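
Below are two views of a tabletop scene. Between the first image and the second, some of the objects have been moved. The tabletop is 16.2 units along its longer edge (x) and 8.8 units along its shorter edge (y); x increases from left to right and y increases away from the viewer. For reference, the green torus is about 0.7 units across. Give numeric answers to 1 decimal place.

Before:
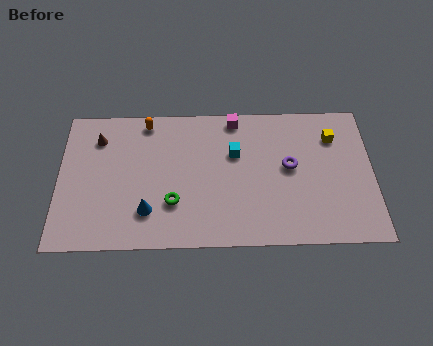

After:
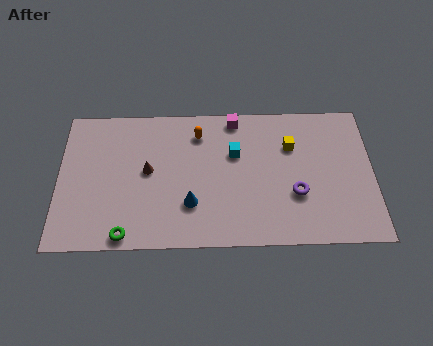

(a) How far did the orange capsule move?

2.8

The orange capsule moved from about (4.5, 7.8) to (7.2, 7.0), a distance of √(2.7² + 0.8²) ≈ 2.8.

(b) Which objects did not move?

the magenta cube and the cyan cube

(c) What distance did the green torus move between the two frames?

3.1

The green torus moved from about (5.9, 2.7) to (3.5, 0.8), a distance of √(2.4² + 1.9²) ≈ 3.1.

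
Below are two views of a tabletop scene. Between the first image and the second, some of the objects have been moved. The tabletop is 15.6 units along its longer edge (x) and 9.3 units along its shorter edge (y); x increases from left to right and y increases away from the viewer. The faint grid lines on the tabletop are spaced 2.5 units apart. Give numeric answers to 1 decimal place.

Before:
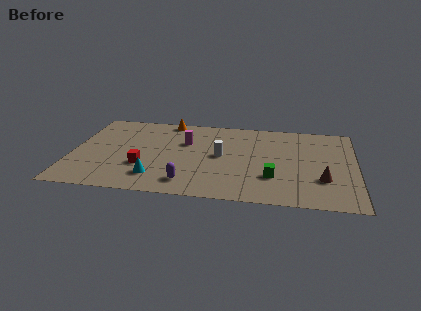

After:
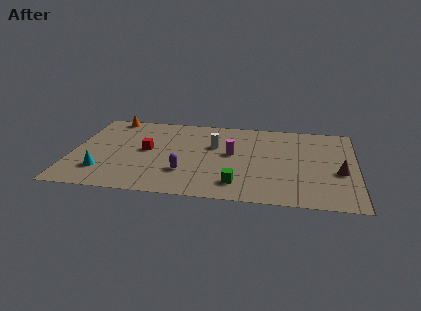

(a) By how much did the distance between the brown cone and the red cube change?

+0.9

Before: roughly 9.8 units apart; after: 10.7. That's 0.9 units further apart.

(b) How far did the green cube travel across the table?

2.1

The green cube moved from about (11.1, 2.8) to (9.2, 1.8), a distance of √(1.9² + 1.0²) ≈ 2.1.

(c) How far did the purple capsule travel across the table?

1.1

The purple capsule was near (6.5, 1.6) before and (6.3, 2.7) after, so it travelled √(0.2² + 1.1²) ≈ 1.1 units.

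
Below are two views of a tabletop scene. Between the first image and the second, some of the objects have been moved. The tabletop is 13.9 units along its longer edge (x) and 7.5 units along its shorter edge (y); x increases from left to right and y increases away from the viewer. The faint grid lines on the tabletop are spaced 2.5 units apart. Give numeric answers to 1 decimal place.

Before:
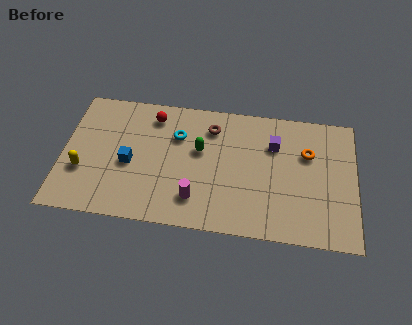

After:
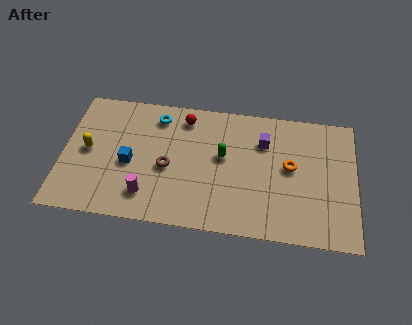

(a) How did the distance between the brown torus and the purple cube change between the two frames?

+1.9

The distance was about 3.1 in the first image and 5.0 in the second, so they moved 1.9 units further apart.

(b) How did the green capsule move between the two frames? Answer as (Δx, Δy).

(1.1, -0.2)

From the two frames, the green capsule sits at roughly (6.5, 4.5) before and (7.6, 4.3) after.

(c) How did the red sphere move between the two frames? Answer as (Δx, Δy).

(1.5, 0.1)

The red sphere started near (4.2, 6.2) and ended near (5.7, 6.3).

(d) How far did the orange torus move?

1.2

The orange torus was near (11.6, 5.0) before and (10.8, 4.1) after, so it travelled √(0.8² + 0.9²) ≈ 1.2 units.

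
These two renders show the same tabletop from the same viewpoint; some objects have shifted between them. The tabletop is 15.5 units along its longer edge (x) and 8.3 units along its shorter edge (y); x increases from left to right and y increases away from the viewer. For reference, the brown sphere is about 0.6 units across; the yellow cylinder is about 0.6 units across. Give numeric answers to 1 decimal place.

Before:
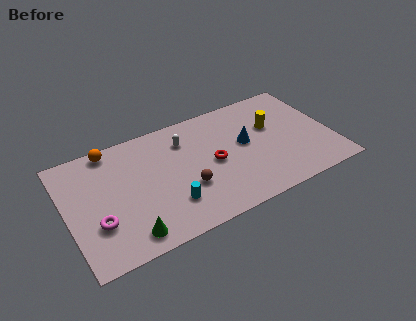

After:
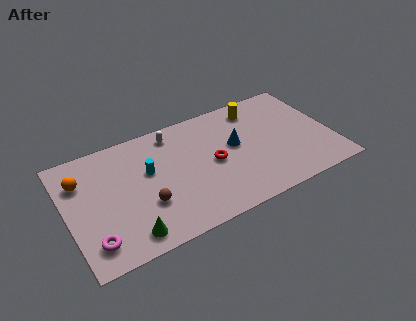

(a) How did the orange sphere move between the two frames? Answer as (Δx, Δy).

(-1.9, -1.5)

From the two frames, the orange sphere sits at roughly (2.9, 7.5) before and (1.0, 6.0) after.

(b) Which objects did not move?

the red torus and the green cone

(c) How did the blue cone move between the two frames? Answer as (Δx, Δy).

(-0.6, 0.1)

The blue cone was at about (10.5, 4.6) and moved to about (9.9, 4.7).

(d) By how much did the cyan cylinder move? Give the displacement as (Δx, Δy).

(-0.9, 2.8)

From the two frames, the cyan cylinder sits at roughly (5.7, 2.2) before and (4.8, 5.0) after.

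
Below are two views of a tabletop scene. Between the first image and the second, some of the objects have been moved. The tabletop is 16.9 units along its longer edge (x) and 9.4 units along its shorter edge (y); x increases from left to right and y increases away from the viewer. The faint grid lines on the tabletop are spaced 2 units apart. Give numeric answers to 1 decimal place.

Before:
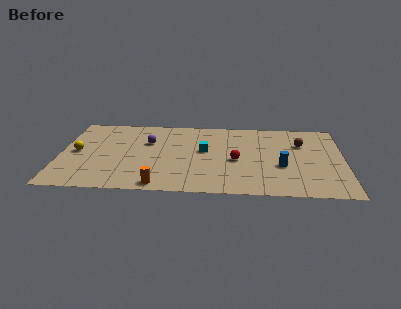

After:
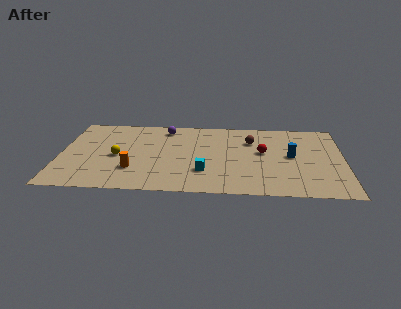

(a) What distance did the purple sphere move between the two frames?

2.1

The purple sphere moved from about (5.2, 6.2) to (6.2, 8.0), a distance of √(1.0² + 1.8²) ≈ 2.1.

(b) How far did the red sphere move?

1.9

The red sphere was near (10.5, 4.2) before and (12.1, 5.3) after, so it travelled √(1.6² + 1.1²) ≈ 1.9 units.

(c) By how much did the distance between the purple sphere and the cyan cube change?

+2.3

The distance was about 3.5 in the first image and 5.8 in the second, so they moved 2.3 units further apart.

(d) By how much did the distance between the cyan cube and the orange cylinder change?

-0.9

They were about 5.1 units apart before and 4.2 after — 0.9 units closer together.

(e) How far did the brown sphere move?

3.0

The brown sphere moved from about (14.4, 6.5) to (11.4, 6.7), a distance of √(3.0² + 0.2²) ≈ 3.0.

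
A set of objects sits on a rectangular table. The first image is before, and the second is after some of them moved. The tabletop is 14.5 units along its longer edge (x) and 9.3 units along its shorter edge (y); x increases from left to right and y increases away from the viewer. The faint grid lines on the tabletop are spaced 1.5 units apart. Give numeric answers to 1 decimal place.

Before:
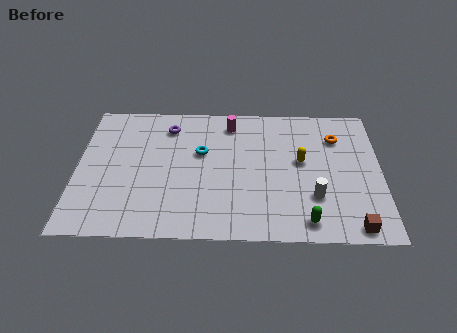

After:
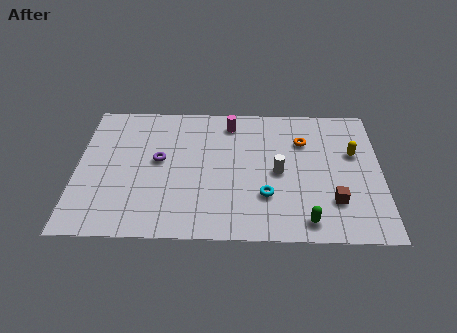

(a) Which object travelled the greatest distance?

the cyan torus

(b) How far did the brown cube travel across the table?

1.8

The brown cube was near (13.1, 0.9) before and (12.2, 2.5) after, so it travelled √(0.9² + 1.6²) ≈ 1.8 units.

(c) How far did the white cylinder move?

2.3

The white cylinder moved from about (11.3, 2.8) to (9.6, 4.4), a distance of √(1.7² + 1.6²) ≈ 2.3.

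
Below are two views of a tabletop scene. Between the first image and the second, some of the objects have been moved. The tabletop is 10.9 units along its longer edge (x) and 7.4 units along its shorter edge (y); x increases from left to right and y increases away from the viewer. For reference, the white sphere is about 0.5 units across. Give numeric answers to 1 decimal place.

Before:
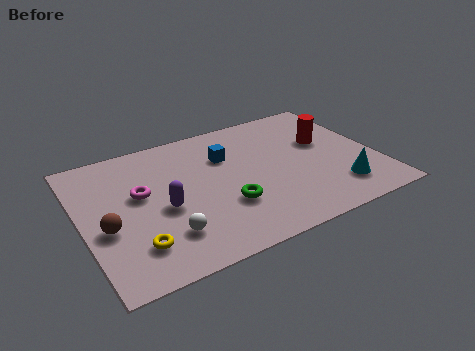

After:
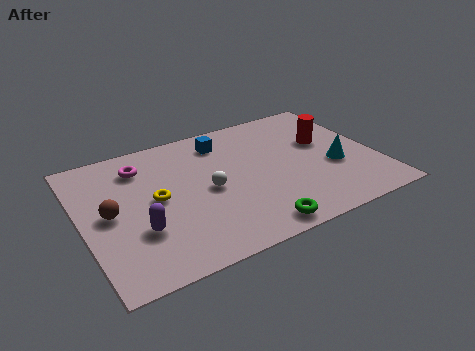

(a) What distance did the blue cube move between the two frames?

0.9

The blue cube moved from about (5.5, 5.1) to (5.5, 6.0), a distance of √(0.0² + 0.9²) ≈ 0.9.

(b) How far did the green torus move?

1.8

From (5.1, 2.4) to (5.9, 0.8), the green torus covered √(0.8² + 1.6²) ≈ 1.8 units.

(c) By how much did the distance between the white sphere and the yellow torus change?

+0.8

The distance was about 1.1 in the first image and 1.9 in the second, so they moved 0.8 units further apart.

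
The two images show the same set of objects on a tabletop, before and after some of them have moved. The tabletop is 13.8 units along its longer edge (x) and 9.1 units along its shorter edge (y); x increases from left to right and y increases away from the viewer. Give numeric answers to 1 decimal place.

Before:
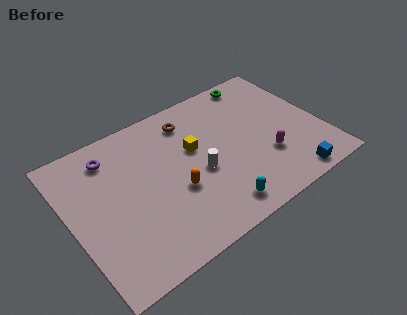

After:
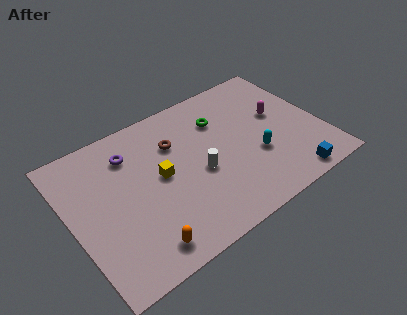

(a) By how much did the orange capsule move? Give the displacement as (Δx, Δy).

(-2.3, -2.2)

The orange capsule was at about (5.5, 3.5) and moved to about (3.2, 1.3).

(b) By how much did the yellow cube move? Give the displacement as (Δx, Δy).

(-2.0, -0.7)

From the two frames, the yellow cube sits at roughly (6.9, 5.5) before and (4.9, 4.8) after.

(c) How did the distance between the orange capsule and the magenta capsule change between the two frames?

+4.4

The distance was about 5.0 in the first image and 9.4 in the second, so they moved 4.4 units further apart.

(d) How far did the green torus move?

3.0

The green torus was near (11.1, 8.2) before and (8.6, 6.6) after, so it travelled √(2.5² + 1.6²) ≈ 3.0 units.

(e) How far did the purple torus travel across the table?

1.1

The purple torus was near (2.6, 7.4) before and (3.6, 7.0) after, so it travelled √(1.0² + 0.4²) ≈ 1.1 units.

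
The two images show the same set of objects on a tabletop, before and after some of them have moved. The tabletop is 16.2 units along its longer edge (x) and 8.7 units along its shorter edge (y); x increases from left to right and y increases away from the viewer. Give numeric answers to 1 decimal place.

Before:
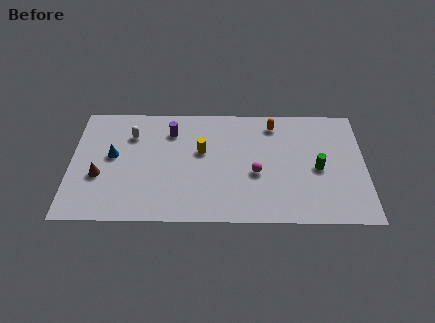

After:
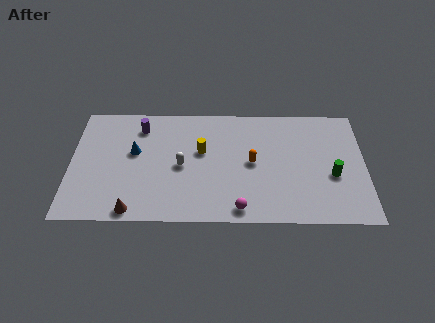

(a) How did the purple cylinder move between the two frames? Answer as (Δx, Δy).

(-1.7, 0.3)

From the two frames, the purple cylinder sits at roughly (5.5, 6.7) before and (3.8, 7.0) after.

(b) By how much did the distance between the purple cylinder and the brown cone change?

+1.0

Before: roughly 5.2 units apart; after: 6.2. That's 1.0 units further apart.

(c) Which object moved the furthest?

the white capsule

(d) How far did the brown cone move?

3.1

The brown cone moved from about (1.6, 3.3) to (3.5, 0.8), a distance of √(1.9² + 2.5²) ≈ 3.1.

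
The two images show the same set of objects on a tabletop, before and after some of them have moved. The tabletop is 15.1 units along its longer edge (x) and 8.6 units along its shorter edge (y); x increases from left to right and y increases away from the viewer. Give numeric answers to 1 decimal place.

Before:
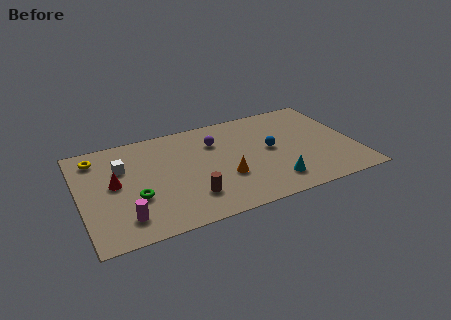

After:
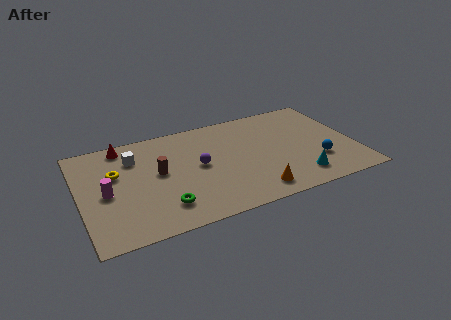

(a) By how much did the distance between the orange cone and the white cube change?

+1.9

The distance was about 6.1 in the first image and 8.0 in the second, so they moved 1.9 units further apart.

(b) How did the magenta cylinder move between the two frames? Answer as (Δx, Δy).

(-0.8, 2.3)

From the two frames, the magenta cylinder sits at roughly (2.2, 1.7) before and (1.4, 4.0) after.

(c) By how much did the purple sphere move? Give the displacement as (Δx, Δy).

(-1.1, -1.7)

The purple sphere started near (7.6, 6.2) and ended near (6.5, 4.5).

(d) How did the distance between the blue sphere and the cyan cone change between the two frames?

-1.2

The distance was about 2.8 in the first image and 1.6 in the second, so they moved 1.2 units closer together.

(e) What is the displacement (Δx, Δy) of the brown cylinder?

(-1.5, 2.6)

From the two frames, the brown cylinder sits at roughly (5.8, 2.1) before and (4.3, 4.7) after.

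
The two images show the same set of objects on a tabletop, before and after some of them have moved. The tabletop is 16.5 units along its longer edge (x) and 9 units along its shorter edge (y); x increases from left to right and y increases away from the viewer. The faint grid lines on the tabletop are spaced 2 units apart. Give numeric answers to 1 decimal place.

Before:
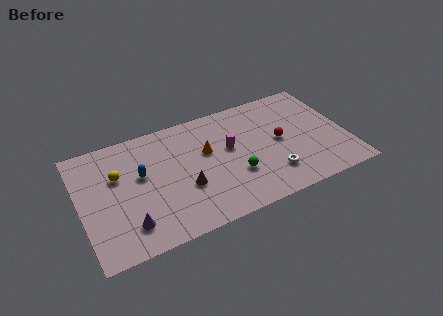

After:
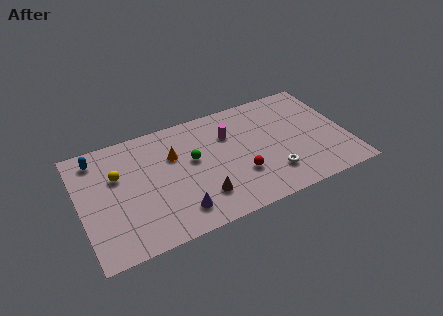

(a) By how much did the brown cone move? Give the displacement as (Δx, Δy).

(0.9, -1.1)

From the two frames, the brown cone sits at roughly (6.3, 3.3) before and (7.2, 2.2) after.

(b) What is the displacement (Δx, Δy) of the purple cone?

(3.0, -0.2)

The purple cone started near (2.7, 1.9) and ended near (5.7, 1.7).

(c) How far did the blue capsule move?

3.4

The blue capsule was near (3.8, 5.3) before and (1.3, 7.6) after, so it travelled √(2.5² + 2.3²) ≈ 3.4 units.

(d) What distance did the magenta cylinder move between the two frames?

1.1

The magenta cylinder moved from about (9.3, 5.2) to (9.4, 6.3), a distance of √(0.1² + 1.1²) ≈ 1.1.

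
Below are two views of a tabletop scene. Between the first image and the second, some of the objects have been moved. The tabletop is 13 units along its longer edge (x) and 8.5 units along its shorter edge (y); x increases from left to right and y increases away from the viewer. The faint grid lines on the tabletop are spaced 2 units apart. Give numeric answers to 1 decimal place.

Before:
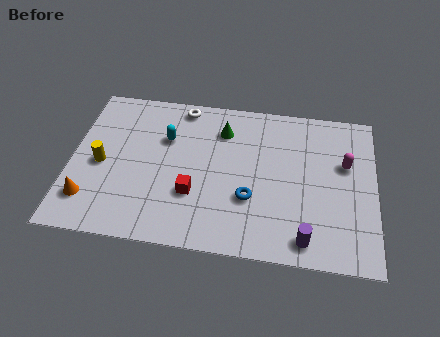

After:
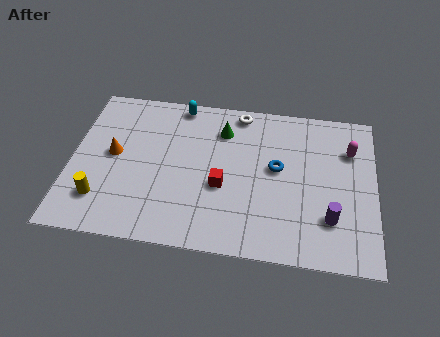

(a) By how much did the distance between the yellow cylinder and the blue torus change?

+1.4

The distance was about 6.5 in the first image and 7.9 in the second, so they moved 1.4 units further apart.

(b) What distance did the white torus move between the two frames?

2.5

From (4.6, 7.6) to (7.1, 7.6), the white torus covered √(2.5² + 0.0²) ≈ 2.5 units.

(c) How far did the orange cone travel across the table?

2.8

The orange cone was near (0.9, 1.9) before and (1.8, 4.5) after, so it travelled √(0.9² + 2.6²) ≈ 2.8 units.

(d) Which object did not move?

the green cone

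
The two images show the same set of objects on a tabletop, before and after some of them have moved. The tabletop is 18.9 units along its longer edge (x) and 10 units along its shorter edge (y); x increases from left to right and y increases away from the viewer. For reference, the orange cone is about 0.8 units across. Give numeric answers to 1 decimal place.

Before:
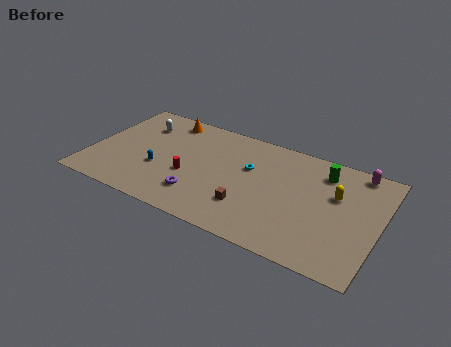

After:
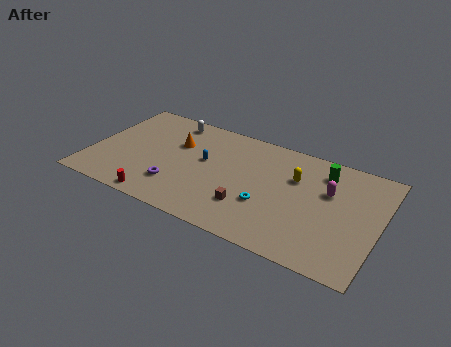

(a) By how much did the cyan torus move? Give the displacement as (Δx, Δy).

(1.5, -2.8)

The cyan torus started near (10.3, 6.3) and ended near (11.8, 3.5).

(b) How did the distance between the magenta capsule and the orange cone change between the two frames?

-2.6

The distance was about 12.7 in the first image and 10.1 in the second, so they moved 2.6 units closer together.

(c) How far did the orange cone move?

2.3

The orange cone was near (4.4, 8.7) before and (5.4, 6.6) after, so it travelled √(1.0² + 2.1²) ≈ 2.3 units.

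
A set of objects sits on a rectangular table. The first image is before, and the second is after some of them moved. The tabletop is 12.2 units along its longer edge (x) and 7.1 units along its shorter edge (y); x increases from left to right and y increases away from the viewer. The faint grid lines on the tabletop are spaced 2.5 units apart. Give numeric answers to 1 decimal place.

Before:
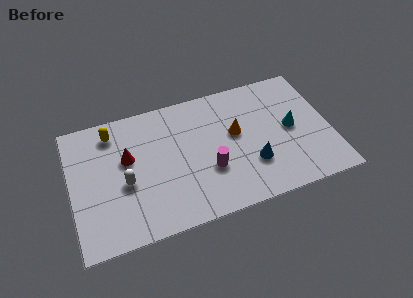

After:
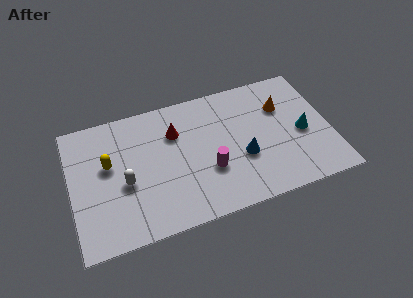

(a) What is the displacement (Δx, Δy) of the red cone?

(2.3, 0.7)

From the two frames, the red cone sits at roughly (2.7, 4.3) before and (5.0, 5.0) after.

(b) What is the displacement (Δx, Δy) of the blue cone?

(-0.4, 0.5)

From the two frames, the blue cone sits at roughly (8.4, 2.2) before and (8.0, 2.7) after.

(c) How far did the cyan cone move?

0.6

The cyan cone was near (10.4, 3.6) before and (10.9, 3.2) after, so it travelled √(0.5² + 0.4²) ≈ 0.6 units.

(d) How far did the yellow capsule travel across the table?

1.7

From (2.1, 5.9) to (1.8, 4.2), the yellow capsule covered √(0.3² + 1.7²) ≈ 1.7 units.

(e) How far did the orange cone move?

2.4

The orange cone moved from about (7.8, 4.1) to (10.1, 4.9), a distance of √(2.3² + 0.8²) ≈ 2.4.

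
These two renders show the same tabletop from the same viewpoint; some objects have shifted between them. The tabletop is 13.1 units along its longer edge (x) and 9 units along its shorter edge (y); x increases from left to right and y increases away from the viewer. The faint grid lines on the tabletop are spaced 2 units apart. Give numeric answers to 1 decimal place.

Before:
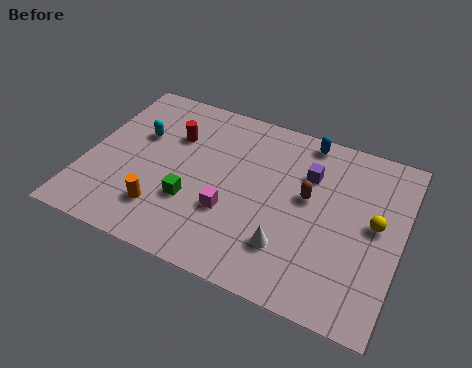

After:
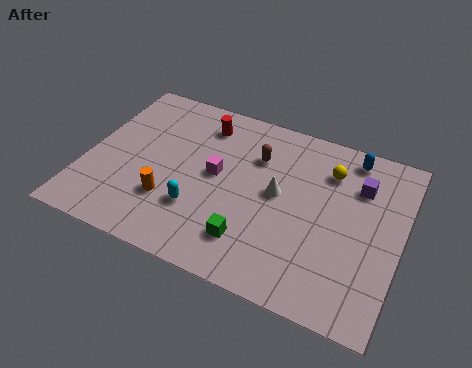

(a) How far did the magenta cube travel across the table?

1.9

The magenta cube was near (6.2, 3.1) before and (5.4, 4.8) after, so it travelled √(0.8² + 1.7²) ≈ 1.9 units.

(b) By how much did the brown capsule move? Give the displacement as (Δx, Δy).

(-2.3, 1.3)

The brown capsule was at about (9.2, 5.1) and moved to about (6.9, 6.4).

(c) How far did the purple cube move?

2.1

The purple cube moved from about (9.1, 6.3) to (11.2, 6.5), a distance of √(2.1² + 0.2²) ≈ 2.1.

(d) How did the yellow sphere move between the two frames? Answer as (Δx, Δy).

(-2.1, 2.0)

The yellow sphere started near (12.0, 4.8) and ended near (9.9, 6.8).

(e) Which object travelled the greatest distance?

the cyan capsule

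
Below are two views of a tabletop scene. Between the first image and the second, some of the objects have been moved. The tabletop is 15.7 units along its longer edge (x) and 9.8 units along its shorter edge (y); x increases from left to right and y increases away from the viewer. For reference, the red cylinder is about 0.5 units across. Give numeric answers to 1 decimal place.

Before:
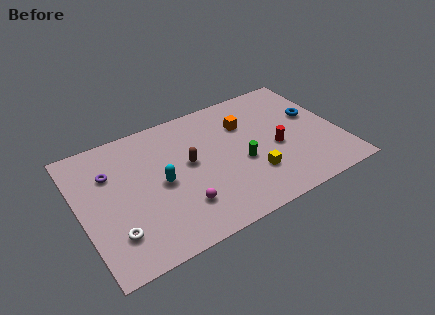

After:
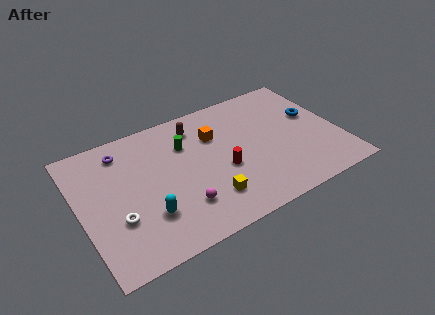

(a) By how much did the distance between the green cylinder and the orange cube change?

-1.2

They were about 3.0 units apart before and 1.8 after — 1.2 units closer together.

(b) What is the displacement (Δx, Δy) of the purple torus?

(0.9, 1.3)

The purple torus was at about (2.0, 6.8) and moved to about (2.9, 8.1).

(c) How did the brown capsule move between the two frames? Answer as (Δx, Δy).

(0.8, 2.6)

The brown capsule started near (6.6, 5.4) and ended near (7.4, 8.0).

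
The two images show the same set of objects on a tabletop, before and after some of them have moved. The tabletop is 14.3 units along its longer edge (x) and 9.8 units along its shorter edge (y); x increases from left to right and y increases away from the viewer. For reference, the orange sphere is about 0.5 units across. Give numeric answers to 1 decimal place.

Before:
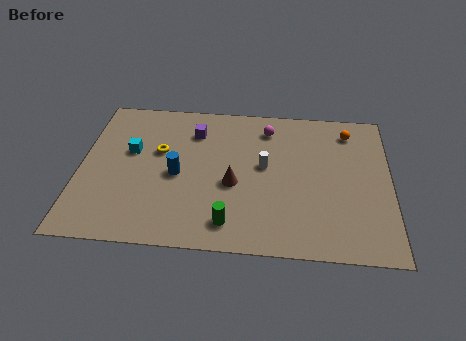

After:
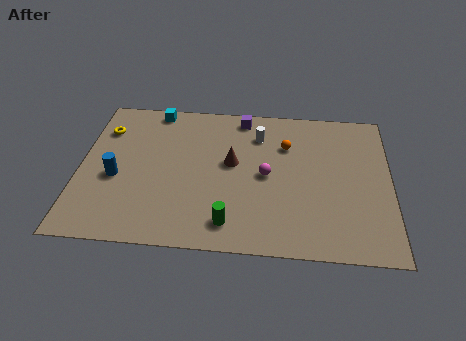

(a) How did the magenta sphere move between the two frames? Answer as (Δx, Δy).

(0.0, -3.2)

The magenta sphere started near (8.6, 8.0) and ended near (8.6, 4.8).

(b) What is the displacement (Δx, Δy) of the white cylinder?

(-0.3, 2.1)

The white cylinder was at about (8.5, 5.4) and moved to about (8.2, 7.5).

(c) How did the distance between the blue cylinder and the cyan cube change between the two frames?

+2.5

They were about 2.6 units apart before and 5.1 after — 2.5 units further apart.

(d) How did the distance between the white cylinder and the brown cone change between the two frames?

+0.4

The distance was about 1.9 in the first image and 2.3 in the second, so they moved 0.4 units further apart.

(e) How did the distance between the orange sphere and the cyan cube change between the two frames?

-3.8

Before: roughly 10.3 units apart; after: 6.5. That's 3.8 units closer together.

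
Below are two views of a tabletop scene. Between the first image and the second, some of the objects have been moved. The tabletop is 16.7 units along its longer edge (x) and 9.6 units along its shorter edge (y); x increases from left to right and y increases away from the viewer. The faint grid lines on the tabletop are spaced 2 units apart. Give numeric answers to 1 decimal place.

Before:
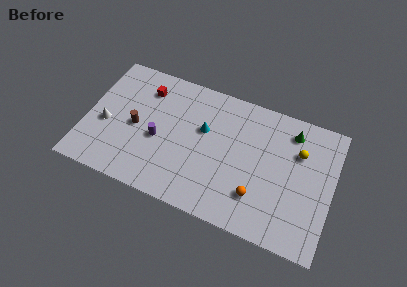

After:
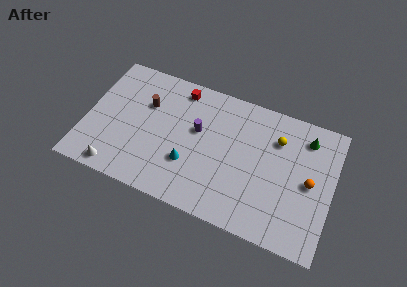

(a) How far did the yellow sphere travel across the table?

1.6

The yellow sphere was near (14.3, 6.6) before and (12.8, 7.0) after, so it travelled √(1.5² + 0.4²) ≈ 1.6 units.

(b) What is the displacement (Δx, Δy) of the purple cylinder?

(2.5, 1.6)

The purple cylinder started near (5.0, 4.1) and ended near (7.5, 5.7).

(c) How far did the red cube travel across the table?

2.4

The red cube moved from about (3.7, 7.5) to (6.0, 8.3), a distance of √(2.3² + 0.8²) ≈ 2.4.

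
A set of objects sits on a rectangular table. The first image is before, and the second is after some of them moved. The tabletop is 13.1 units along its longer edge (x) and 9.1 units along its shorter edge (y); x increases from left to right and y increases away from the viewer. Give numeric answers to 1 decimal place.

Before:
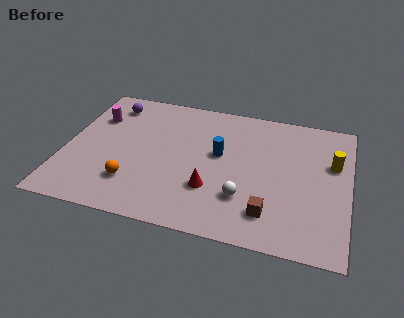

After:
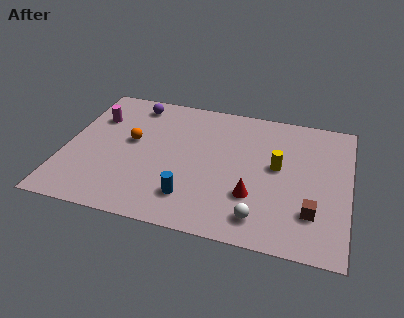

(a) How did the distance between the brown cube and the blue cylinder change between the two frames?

+1.4

Before: roughly 4.1 units apart; after: 5.5. That's 1.4 units further apart.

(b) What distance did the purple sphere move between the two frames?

1.1

The purple sphere moved from about (1.8, 7.5) to (2.9, 7.8), a distance of √(1.1² + 0.3²) ≈ 1.1.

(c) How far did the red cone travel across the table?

1.9

The red cone was near (6.9, 2.8) before and (8.8, 2.8) after, so it travelled √(1.9² + 0.0²) ≈ 1.9 units.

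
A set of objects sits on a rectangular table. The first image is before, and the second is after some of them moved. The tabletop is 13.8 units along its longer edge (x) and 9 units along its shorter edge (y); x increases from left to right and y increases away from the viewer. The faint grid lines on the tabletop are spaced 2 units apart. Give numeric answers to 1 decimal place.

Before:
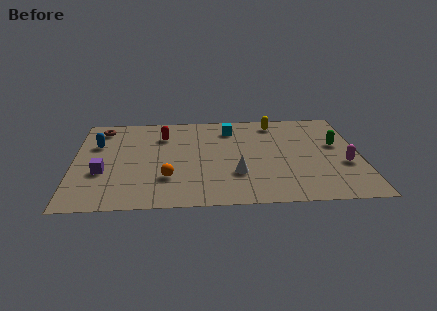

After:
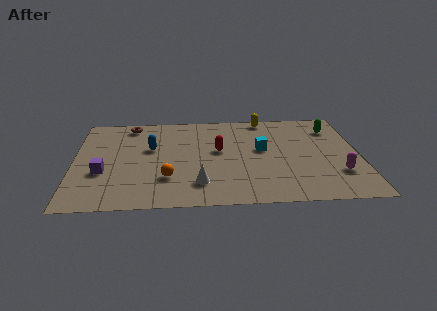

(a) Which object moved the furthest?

the red capsule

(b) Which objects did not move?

the purple cube and the orange sphere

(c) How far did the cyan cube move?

2.6

The cyan cube was near (7.6, 7.2) before and (9.1, 5.1) after, so it travelled √(1.5² + 2.1²) ≈ 2.6 units.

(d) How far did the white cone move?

2.0

The white cone moved from about (7.8, 2.8) to (6.0, 2.0), a distance of √(1.8² + 0.8²) ≈ 2.0.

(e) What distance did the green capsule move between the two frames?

1.7

From (12.7, 5.3) to (12.6, 7.0), the green capsule covered √(0.1² + 1.7²) ≈ 1.7 units.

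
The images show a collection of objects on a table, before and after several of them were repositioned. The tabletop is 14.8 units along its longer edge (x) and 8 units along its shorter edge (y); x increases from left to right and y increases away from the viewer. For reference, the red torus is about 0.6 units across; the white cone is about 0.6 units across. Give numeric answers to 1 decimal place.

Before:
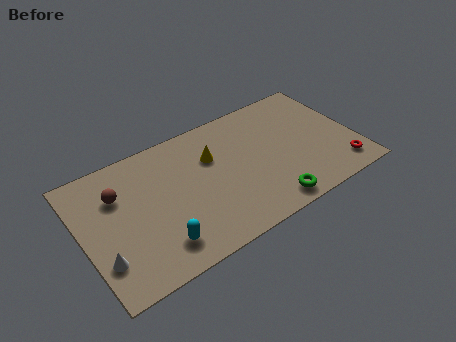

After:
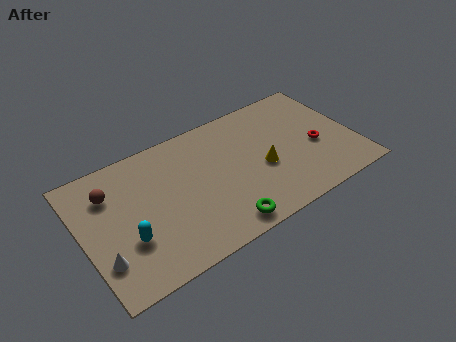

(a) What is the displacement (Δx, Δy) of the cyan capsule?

(-1.5, 1.1)

From the two frames, the cyan capsule sits at roughly (3.7, 1.6) before and (2.2, 2.7) after.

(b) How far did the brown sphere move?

0.5

The brown sphere moved from about (2.1, 5.6) to (1.7, 5.9), a distance of √(0.4² + 0.3²) ≈ 0.5.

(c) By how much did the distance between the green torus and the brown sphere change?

-1.6

They were about 8.8 units apart before and 7.2 after — 1.6 units closer together.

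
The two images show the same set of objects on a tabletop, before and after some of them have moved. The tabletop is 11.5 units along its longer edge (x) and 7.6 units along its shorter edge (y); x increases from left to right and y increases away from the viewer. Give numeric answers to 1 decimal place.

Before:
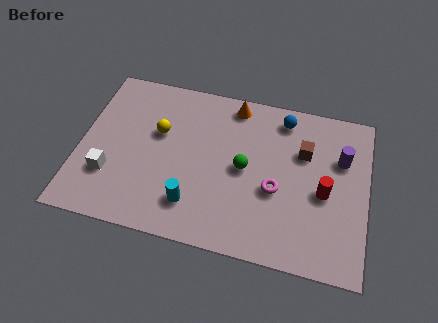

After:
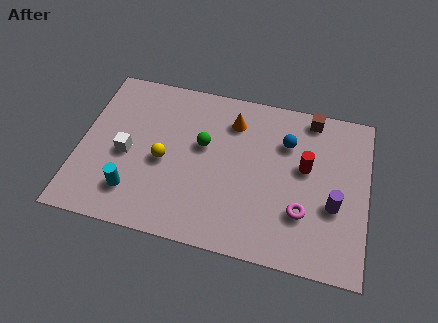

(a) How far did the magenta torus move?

1.4

The magenta torus moved from about (7.9, 3.1) to (9.0, 2.3), a distance of √(1.1² + 0.8²) ≈ 1.4.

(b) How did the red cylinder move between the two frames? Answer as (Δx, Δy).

(-0.8, 1.0)

From the two frames, the red cylinder sits at roughly (9.8, 3.4) before and (9.0, 4.4) after.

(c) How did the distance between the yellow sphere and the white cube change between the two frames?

-1.5

The distance was about 3.0 in the first image and 1.5 in the second, so they moved 1.5 units closer together.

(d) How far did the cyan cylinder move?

2.4

The cyan cylinder was near (4.7, 1.7) before and (2.3, 1.7) after, so it travelled √(2.4² + 0.0²) ≈ 2.4 units.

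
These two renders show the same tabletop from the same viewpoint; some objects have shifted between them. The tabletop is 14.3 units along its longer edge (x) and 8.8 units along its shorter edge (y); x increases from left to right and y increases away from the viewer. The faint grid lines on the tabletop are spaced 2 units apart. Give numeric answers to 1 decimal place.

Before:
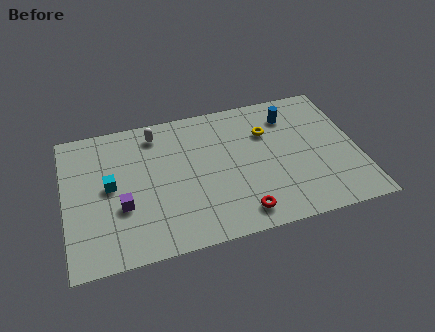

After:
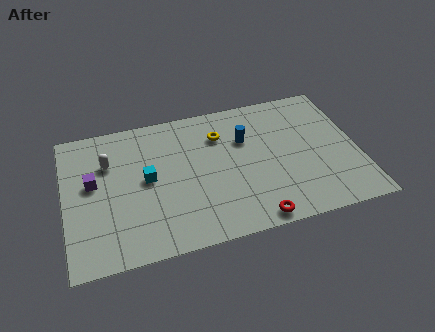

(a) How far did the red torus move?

0.8

From (8.3, 1.3) to (8.9, 0.8), the red torus covered √(0.6² + 0.5²) ≈ 0.8 units.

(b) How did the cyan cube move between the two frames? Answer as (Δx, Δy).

(1.8, 0.0)

The cyan cube was at about (2.2, 4.6) and moved to about (4.0, 4.6).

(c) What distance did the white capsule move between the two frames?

2.7

The white capsule was near (4.6, 7.4) before and (2.2, 6.1) after, so it travelled √(2.4² + 1.3²) ≈ 2.7 units.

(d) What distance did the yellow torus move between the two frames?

2.3

From (10.0, 6.1) to (7.7, 6.5), the yellow torus covered √(2.3² + 0.4²) ≈ 2.3 units.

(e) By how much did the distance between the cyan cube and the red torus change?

-0.7

The distance was about 6.9 in the first image and 6.2 in the second, so they moved 0.7 units closer together.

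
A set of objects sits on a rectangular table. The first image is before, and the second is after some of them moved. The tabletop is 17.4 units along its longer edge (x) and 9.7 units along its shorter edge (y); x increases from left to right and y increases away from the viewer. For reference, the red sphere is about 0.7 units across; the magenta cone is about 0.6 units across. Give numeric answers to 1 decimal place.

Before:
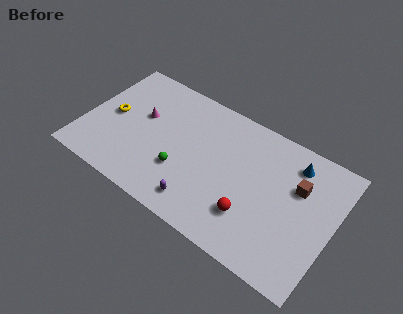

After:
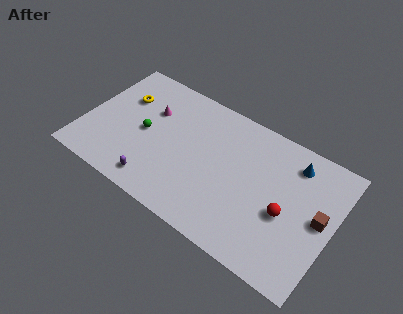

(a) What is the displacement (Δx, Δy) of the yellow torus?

(0.5, 1.7)

From the two frames, the yellow torus sits at roughly (1.8, 4.9) before and (2.3, 6.6) after.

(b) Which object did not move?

the blue cone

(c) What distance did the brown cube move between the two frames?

2.2

From (14.8, 6.4) to (16.5, 5.0), the brown cube covered √(1.7² + 1.4²) ≈ 2.2 units.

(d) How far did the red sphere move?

2.6

From (12.1, 2.7) to (14.3, 4.1), the red sphere covered √(2.2² + 1.4²) ≈ 2.6 units.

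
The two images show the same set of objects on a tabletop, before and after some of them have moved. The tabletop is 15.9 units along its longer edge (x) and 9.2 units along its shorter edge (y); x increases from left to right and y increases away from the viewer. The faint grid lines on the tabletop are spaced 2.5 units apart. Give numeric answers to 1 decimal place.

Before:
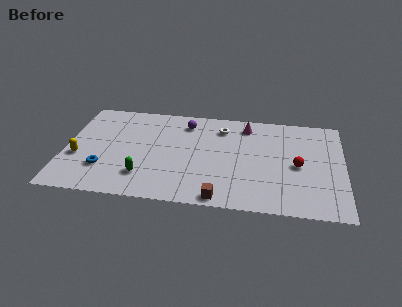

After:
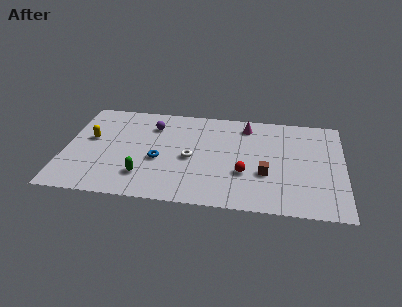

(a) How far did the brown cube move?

3.5

From (9.0, 0.8) to (11.5, 3.3), the brown cube covered √(2.5² + 2.5²) ≈ 3.5 units.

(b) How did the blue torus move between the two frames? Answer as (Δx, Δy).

(3.1, 1.2)

The blue torus was at about (2.3, 2.6) and moved to about (5.4, 3.8).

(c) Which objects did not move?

the green capsule and the magenta cone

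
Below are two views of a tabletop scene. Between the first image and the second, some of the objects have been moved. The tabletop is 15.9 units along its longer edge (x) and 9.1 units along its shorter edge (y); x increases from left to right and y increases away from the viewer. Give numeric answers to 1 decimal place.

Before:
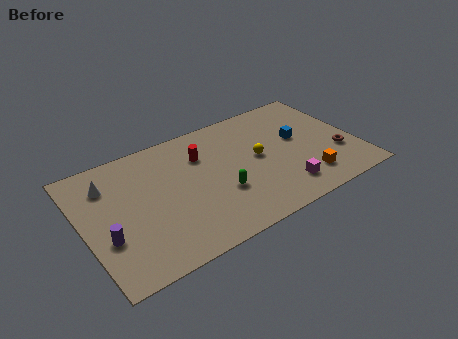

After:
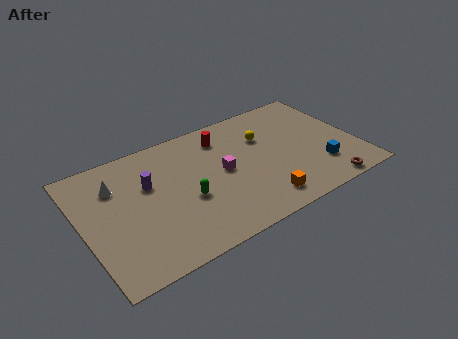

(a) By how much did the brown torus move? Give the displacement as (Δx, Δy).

(-1.2, -2.2)

The brown torus started near (14.7, 3.0) and ended near (13.5, 0.8).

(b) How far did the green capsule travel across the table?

2.0

From (7.7, 3.2) to (5.8, 3.7), the green capsule covered √(1.9² + 0.5²) ≈ 2.0 units.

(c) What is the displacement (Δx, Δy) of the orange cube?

(-2.8, -0.4)

The orange cube was at about (12.6, 1.9) and moved to about (9.8, 1.5).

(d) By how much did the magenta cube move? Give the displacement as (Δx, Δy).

(-3.1, 2.9)

The magenta cube started near (11.2, 1.8) and ended near (8.1, 4.7).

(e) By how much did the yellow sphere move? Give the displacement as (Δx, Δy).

(0.6, 1.4)

The yellow sphere started near (10.2, 4.8) and ended near (10.8, 6.2).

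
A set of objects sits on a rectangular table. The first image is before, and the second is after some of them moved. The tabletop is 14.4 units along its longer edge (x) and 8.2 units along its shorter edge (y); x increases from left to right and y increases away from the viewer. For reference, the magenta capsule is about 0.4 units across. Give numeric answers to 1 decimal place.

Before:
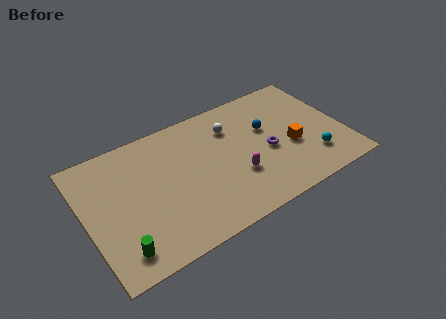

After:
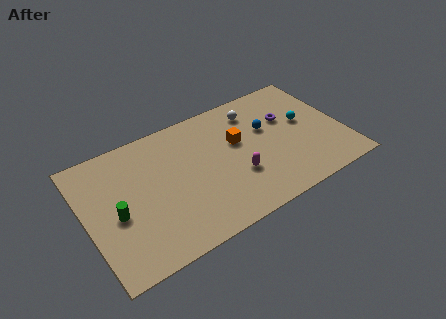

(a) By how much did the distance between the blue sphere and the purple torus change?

-0.3

Before: roughly 1.5 units apart; after: 1.2. That's 0.3 units closer together.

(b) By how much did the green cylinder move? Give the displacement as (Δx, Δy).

(0.1, 2.2)

The green cylinder started near (1.5, 1.4) and ended near (1.6, 3.6).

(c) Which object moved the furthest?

the orange cube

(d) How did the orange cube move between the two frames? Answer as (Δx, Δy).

(-2.8, 1.7)

The orange cube was at about (11.4, 3.3) and moved to about (8.6, 5.0).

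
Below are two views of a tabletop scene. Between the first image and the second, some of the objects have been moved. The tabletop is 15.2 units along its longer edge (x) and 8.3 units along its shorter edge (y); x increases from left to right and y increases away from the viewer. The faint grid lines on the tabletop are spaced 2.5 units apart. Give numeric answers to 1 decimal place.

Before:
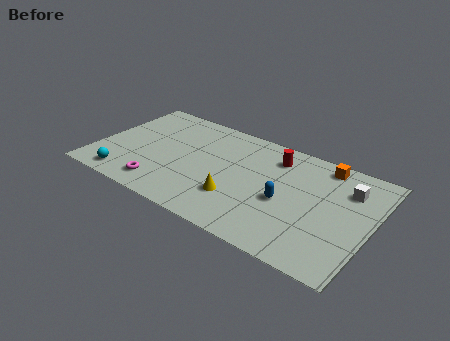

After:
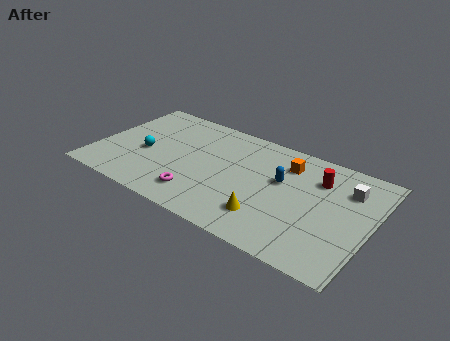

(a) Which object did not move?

the white cube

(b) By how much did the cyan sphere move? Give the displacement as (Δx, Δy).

(0.7, 2.5)

The cyan sphere was at about (2.0, 1.1) and moved to about (2.7, 3.6).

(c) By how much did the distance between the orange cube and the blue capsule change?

-2.6

Before: roughly 4.0 units apart; after: 1.4. That's 2.6 units closer together.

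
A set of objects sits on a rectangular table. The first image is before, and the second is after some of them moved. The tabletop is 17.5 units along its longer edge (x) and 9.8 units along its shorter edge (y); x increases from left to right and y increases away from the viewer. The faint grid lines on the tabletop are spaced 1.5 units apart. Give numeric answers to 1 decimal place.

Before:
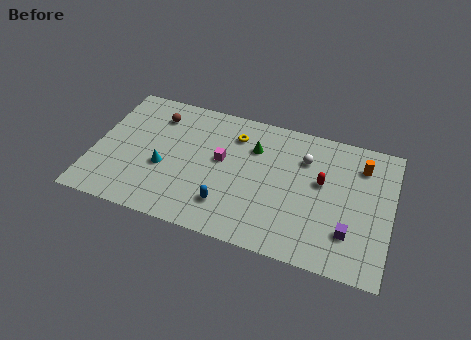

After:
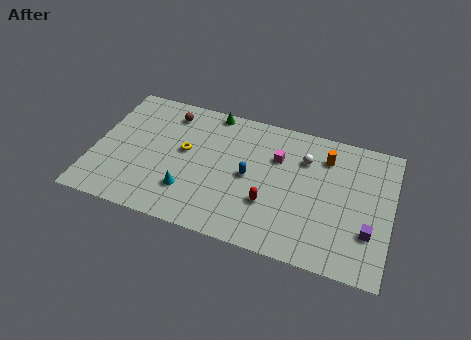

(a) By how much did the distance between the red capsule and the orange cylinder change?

+2.4

They were about 2.9 units apart before and 5.3 after — 2.4 units further apart.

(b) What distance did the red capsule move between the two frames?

3.8

The red capsule moved from about (13.4, 5.7) to (10.5, 3.2), a distance of √(2.9² + 2.5²) ≈ 3.8.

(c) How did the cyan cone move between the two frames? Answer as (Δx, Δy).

(1.6, -1.3)

The cyan cone started near (4.2, 3.9) and ended near (5.8, 2.6).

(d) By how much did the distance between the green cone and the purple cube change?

+4.0

They were about 7.4 units apart before and 11.4 after — 4.0 units further apart.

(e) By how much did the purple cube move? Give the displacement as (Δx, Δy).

(1.1, 0.4)

The purple cube started near (15.2, 2.6) and ended near (16.3, 3.0).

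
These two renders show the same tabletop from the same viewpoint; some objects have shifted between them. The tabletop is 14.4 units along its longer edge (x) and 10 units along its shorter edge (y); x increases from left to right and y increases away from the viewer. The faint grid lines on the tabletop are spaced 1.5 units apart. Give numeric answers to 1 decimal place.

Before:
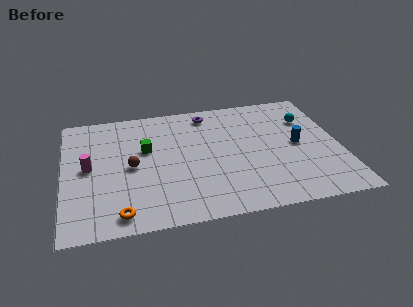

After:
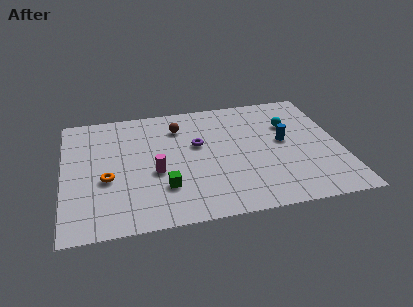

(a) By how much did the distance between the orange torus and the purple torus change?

-3.7

Before: roughly 8.9 units apart; after: 5.2. That's 3.7 units closer together.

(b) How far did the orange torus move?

2.9

From (2.8, 1.2) to (2.2, 4.0), the orange torus covered √(0.6² + 2.8²) ≈ 2.9 units.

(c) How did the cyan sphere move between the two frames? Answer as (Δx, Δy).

(-1.0, -0.3)

The cyan sphere was at about (12.9, 7.1) and moved to about (11.9, 6.8).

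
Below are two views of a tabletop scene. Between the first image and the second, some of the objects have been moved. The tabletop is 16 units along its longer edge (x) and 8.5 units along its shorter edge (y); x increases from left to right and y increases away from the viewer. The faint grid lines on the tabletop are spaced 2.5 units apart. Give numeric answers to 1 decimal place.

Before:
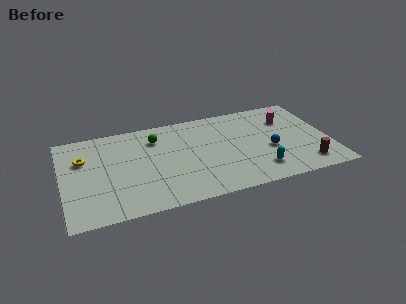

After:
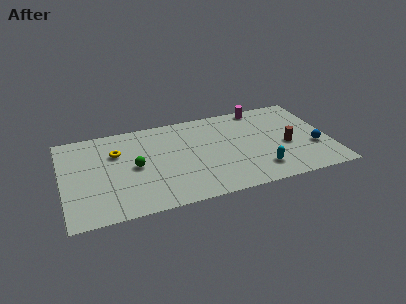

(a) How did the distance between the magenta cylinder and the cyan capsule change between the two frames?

+1.1

Before: roughly 4.8 units apart; after: 5.9. That's 1.1 units further apart.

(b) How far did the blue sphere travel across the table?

2.6

The blue sphere moved from about (12.4, 3.5) to (15.0, 3.0), a distance of √(2.6² + 0.5²) ≈ 2.6.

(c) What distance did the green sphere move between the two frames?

2.7

From (5.7, 6.5) to (4.3, 4.2), the green sphere covered √(1.4² + 2.3²) ≈ 2.7 units.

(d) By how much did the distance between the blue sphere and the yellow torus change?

+0.7

The distance was about 11.3 in the first image and 12.0 in the second, so they moved 0.7 units further apart.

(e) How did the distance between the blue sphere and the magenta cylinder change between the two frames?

+2.6

They were about 2.9 units apart before and 5.5 after — 2.6 units further apart.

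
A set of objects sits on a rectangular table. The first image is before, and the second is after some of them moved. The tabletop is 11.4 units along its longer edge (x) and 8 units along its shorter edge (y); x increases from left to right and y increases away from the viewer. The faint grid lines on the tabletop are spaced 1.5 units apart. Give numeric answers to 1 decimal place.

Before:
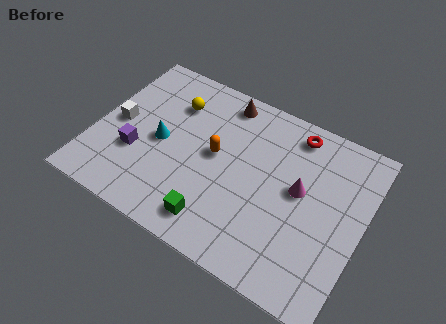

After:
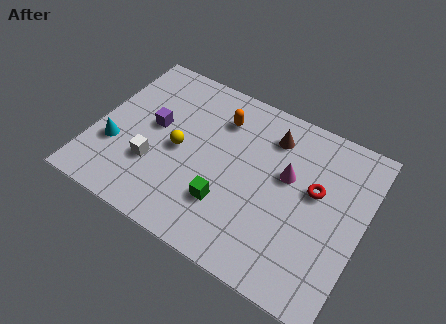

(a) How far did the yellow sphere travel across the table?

2.2

The yellow sphere moved from about (3.0, 5.9) to (3.6, 3.8), a distance of √(0.6² + 2.1²) ≈ 2.2.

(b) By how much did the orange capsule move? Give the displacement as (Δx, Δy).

(-0.1, 1.8)

From the two frames, the orange capsule sits at roughly (5.1, 4.3) before and (5.0, 6.1) after.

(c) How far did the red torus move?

2.5

The red torus moved from about (8.1, 6.9) to (9.3, 4.7), a distance of √(1.2² + 2.2²) ≈ 2.5.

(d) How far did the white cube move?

2.2

The white cube moved from about (0.9, 3.9) to (2.7, 2.6), a distance of √(1.8² + 1.3²) ≈ 2.2.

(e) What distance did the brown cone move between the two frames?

2.3

From (5.0, 7.0) to (7.2, 6.3), the brown cone covered √(2.2² + 0.7²) ≈ 2.3 units.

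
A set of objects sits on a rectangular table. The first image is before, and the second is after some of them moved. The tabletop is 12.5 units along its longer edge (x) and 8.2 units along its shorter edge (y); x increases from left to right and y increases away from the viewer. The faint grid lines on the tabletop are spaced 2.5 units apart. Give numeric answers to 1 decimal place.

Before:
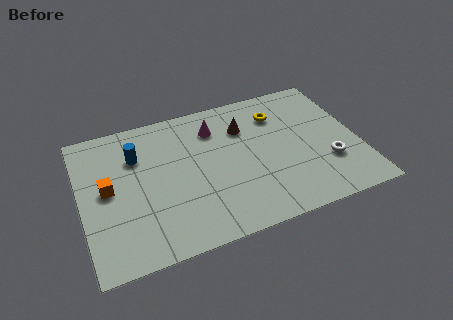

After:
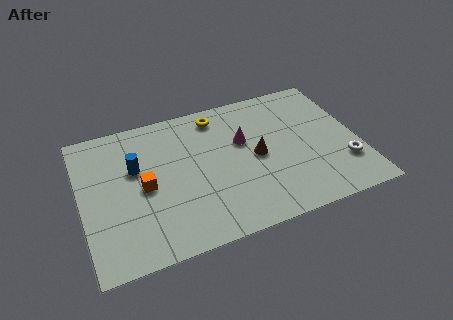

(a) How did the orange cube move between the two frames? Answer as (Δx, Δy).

(1.6, -0.4)

The orange cube was at about (1.2, 4.3) and moved to about (2.8, 3.9).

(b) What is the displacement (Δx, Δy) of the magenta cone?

(1.2, -1.2)

The magenta cone started near (6.2, 6.3) and ended near (7.4, 5.1).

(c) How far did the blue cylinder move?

0.7

The blue cylinder moved from about (2.6, 5.8) to (2.5, 5.1), a distance of √(0.1² + 0.7²) ≈ 0.7.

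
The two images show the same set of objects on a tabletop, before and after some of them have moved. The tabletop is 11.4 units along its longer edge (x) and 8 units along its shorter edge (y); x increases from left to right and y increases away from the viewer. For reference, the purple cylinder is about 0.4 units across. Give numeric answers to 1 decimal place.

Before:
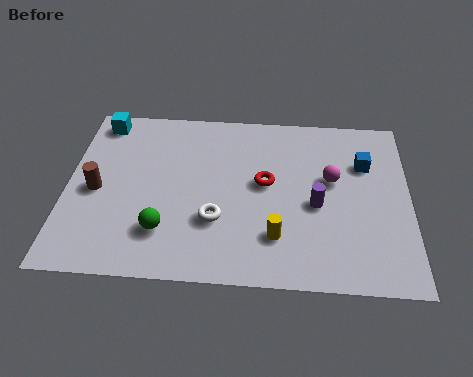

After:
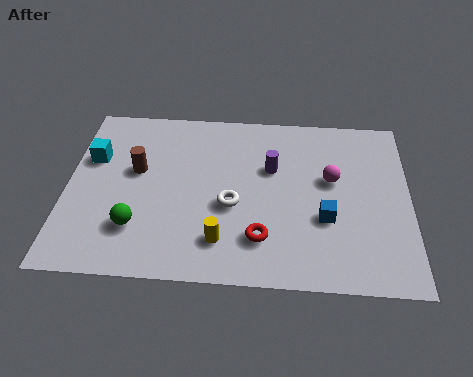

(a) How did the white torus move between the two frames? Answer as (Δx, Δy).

(0.5, 0.7)

The white torus started near (5.0, 2.6) and ended near (5.5, 3.3).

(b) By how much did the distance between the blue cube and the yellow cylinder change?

-0.9

Before: roughly 4.5 units apart; after: 3.6. That's 0.9 units closer together.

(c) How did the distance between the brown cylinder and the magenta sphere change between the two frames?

-1.4

Before: roughly 7.9 units apart; after: 6.5. That's 1.4 units closer together.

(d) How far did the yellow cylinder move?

1.8

The yellow cylinder was near (7.0, 2.0) before and (5.2, 1.7) after, so it travelled √(1.8² + 0.3²) ≈ 1.8 units.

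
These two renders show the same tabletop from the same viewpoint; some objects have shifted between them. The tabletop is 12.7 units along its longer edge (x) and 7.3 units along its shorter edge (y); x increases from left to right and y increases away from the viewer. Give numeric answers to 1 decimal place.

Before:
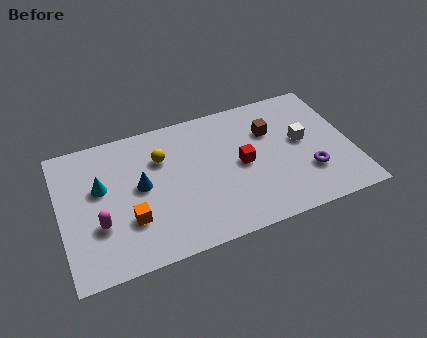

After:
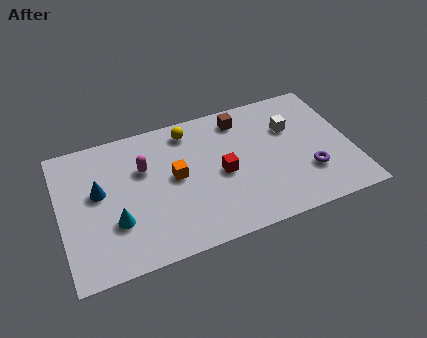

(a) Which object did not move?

the purple torus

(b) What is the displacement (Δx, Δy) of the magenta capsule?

(2.1, 2.3)

The magenta capsule was at about (1.6, 2.5) and moved to about (3.7, 4.8).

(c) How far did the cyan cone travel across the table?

2.1

The cyan cone was near (1.8, 4.4) before and (2.3, 2.4) after, so it travelled √(0.5² + 2.0²) ≈ 2.1 units.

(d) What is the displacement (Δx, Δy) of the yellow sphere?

(1.3, 1.1)

The yellow sphere was at about (4.5, 5.1) and moved to about (5.8, 6.2).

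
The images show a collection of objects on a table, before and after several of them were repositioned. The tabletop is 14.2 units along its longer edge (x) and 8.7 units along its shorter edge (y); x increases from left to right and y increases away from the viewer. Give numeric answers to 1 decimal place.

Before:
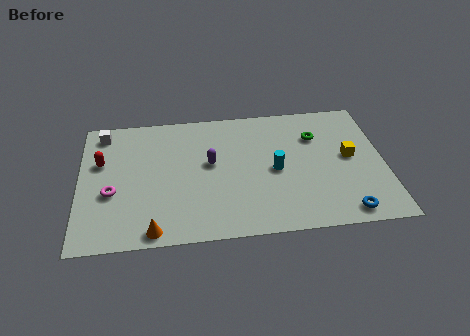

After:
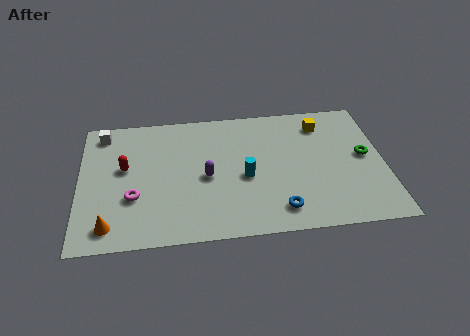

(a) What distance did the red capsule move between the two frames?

1.2

The red capsule moved from about (1.0, 5.5) to (2.1, 5.0), a distance of √(1.1² + 0.5²) ≈ 1.2.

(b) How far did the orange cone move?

2.1

From (3.4, 0.8) to (1.4, 1.3), the orange cone covered √(2.0² + 0.5²) ≈ 2.1 units.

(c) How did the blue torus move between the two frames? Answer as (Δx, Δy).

(-3.0, 0.5)

From the two frames, the blue torus sits at roughly (12.2, 1.0) before and (9.2, 1.5) after.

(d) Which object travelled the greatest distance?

the blue torus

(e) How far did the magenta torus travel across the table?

1.1

From (1.5, 3.4) to (2.5, 3.0), the magenta torus covered √(1.0² + 0.4²) ≈ 1.1 units.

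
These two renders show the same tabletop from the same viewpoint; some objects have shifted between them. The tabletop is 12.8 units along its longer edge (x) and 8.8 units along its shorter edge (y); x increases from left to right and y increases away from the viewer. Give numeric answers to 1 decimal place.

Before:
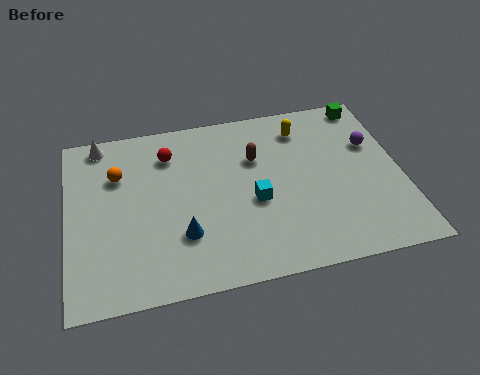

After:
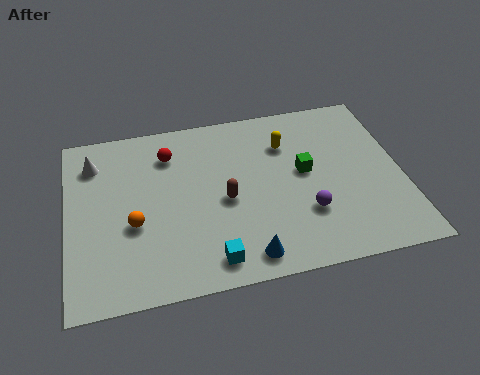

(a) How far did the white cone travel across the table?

1.0

The white cone moved from about (1.4, 7.9) to (1.1, 6.9), a distance of √(0.3² + 1.0²) ≈ 1.0.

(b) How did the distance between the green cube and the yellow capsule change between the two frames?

-1.0

They were about 2.7 units apart before and 1.7 after — 1.0 units closer together.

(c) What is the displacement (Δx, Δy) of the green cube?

(-2.7, -3.1)

The green cube was at about (11.8, 7.9) and moved to about (9.1, 4.8).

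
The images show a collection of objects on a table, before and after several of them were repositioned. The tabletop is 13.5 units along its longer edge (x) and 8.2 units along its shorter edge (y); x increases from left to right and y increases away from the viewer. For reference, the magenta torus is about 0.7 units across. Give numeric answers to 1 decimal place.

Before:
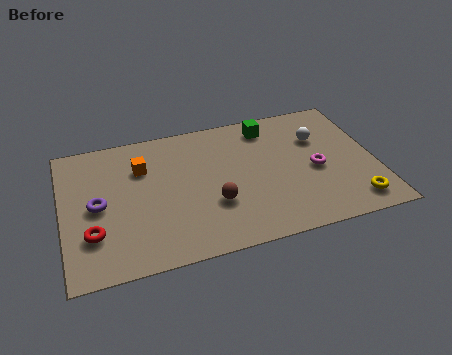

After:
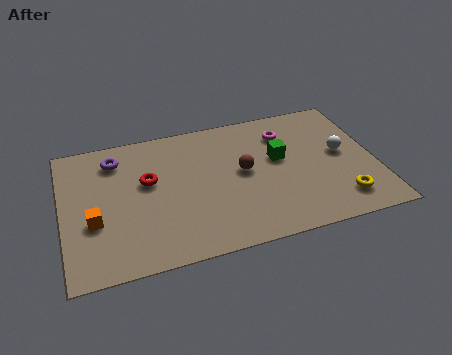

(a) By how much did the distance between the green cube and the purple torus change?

-0.9

They were about 8.1 units apart before and 7.2 after — 0.9 units closer together.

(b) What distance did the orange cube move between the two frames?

3.5

The orange cube was near (3.5, 5.8) before and (1.3, 3.1) after, so it travelled √(2.2² + 2.7²) ≈ 3.5 units.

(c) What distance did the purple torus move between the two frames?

2.8

From (1.5, 4.0) to (2.4, 6.6), the purple torus covered √(0.9² + 2.6²) ≈ 2.8 units.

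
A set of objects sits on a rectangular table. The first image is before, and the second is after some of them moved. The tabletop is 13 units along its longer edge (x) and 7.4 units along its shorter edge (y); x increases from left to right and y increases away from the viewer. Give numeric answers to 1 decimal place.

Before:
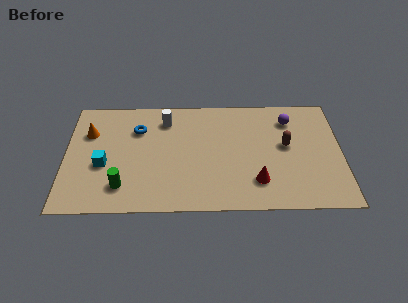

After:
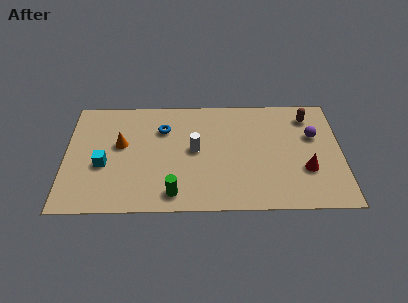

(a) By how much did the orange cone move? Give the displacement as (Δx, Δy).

(1.5, -0.8)

From the two frames, the orange cone sits at roughly (1.1, 5.1) before and (2.6, 4.3) after.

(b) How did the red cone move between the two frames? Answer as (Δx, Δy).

(2.3, 0.7)

The red cone was at about (9.0, 1.8) and moved to about (11.3, 2.5).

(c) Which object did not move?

the cyan cube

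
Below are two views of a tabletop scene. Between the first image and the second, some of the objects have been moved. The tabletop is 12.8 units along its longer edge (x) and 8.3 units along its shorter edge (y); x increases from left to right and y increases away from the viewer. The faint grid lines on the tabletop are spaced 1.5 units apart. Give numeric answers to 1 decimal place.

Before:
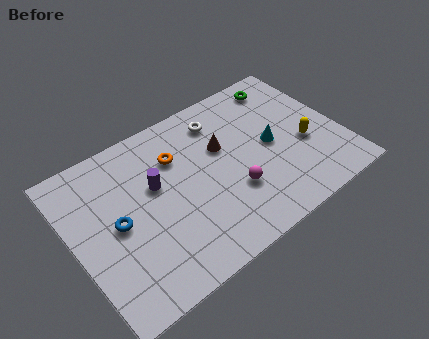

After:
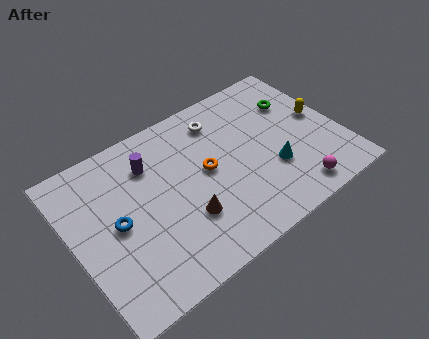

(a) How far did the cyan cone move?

1.3

The cyan cone moved from about (9.5, 4.1) to (9.3, 2.8), a distance of √(0.2² + 1.3²) ≈ 1.3.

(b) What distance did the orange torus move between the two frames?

1.9

The orange torus was near (5.2, 5.9) before and (6.4, 4.4) after, so it travelled √(1.2² + 1.5²) ≈ 1.9 units.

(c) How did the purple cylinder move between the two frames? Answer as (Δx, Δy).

(0.0, 1.2)

The purple cylinder started near (4.0, 5.0) and ended near (4.0, 6.2).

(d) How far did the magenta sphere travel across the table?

3.1

From (7.3, 2.7) to (10.0, 1.1), the magenta sphere covered √(2.7² + 1.6²) ≈ 3.1 units.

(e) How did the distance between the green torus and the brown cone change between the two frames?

+2.9

Before: roughly 4.0 units apart; after: 6.9. That's 2.9 units further apart.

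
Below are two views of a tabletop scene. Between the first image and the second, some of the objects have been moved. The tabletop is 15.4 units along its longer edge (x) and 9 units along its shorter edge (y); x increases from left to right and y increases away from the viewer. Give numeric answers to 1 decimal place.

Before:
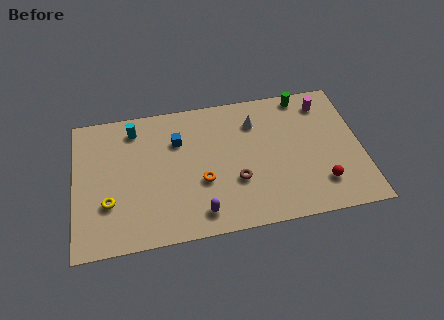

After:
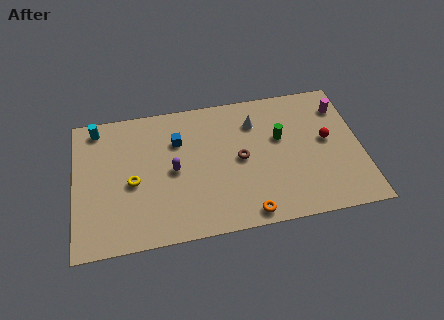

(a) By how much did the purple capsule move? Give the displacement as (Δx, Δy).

(-1.3, 3.0)

The purple capsule was at about (6.6, 1.4) and moved to about (5.3, 4.4).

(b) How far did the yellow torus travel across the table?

1.7

The yellow torus moved from about (1.8, 2.9) to (3.1, 4.0), a distance of √(1.3² + 1.1²) ≈ 1.7.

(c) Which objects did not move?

the white cone and the blue cube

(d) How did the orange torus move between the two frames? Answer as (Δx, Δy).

(2.3, -2.5)

The orange torus was at about (6.8, 3.4) and moved to about (9.1, 0.9).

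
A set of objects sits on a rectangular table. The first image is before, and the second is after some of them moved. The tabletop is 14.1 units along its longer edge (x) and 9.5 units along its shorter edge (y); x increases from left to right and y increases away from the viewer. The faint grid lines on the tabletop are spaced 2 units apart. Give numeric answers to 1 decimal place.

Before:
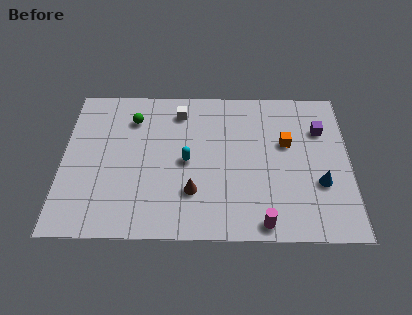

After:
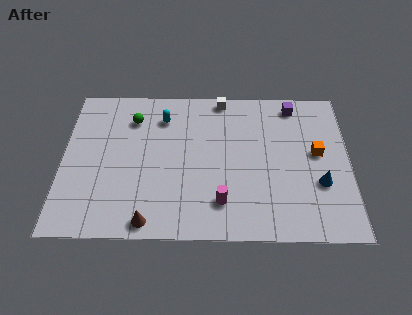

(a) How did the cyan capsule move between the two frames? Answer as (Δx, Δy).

(-1.2, 2.8)

From the two frames, the cyan capsule sits at roughly (6.1, 4.6) before and (4.9, 7.4) after.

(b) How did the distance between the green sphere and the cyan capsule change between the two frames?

-2.3

They were about 3.8 units apart before and 1.5 after — 2.3 units closer together.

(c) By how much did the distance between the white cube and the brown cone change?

+3.4

Before: roughly 5.1 units apart; after: 8.5. That's 3.4 units further apart.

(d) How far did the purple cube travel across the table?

2.1

The purple cube moved from about (12.7, 6.7) to (11.4, 8.3), a distance of √(1.3² + 1.6²) ≈ 2.1.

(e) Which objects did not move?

the blue cone and the green sphere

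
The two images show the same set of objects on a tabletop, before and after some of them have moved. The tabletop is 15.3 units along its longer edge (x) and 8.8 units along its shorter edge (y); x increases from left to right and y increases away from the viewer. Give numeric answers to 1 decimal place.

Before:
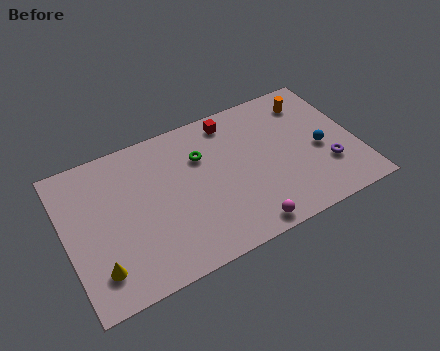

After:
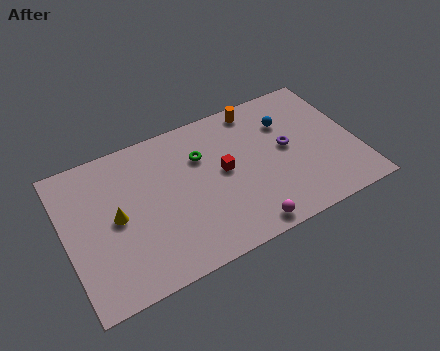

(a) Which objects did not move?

the green torus and the magenta sphere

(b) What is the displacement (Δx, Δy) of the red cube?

(-0.8, -2.9)

The red cube started near (9.1, 7.6) and ended near (8.3, 4.7).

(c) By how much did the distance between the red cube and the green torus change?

-0.6

Before: roughly 2.3 units apart; after: 1.7. That's 0.6 units closer together.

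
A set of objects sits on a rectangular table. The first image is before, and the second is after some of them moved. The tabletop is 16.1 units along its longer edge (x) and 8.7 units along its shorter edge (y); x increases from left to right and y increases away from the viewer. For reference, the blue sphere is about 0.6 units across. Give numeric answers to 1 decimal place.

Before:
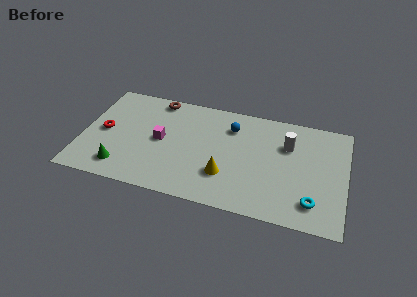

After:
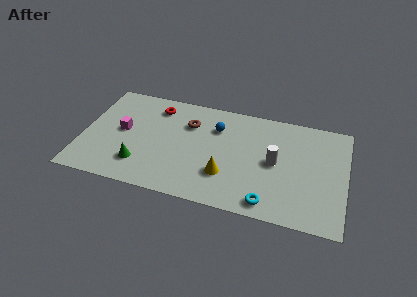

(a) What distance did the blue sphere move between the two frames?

0.9

The blue sphere was near (9.0, 6.6) before and (8.1, 6.3) after, so it travelled √(0.9² + 0.3²) ≈ 0.9 units.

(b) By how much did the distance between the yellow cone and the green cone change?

-1.2

The distance was about 6.4 in the first image and 5.2 in the second, so they moved 1.2 units closer together.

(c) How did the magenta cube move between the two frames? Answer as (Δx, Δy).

(-2.4, 0.2)

The magenta cube started near (4.8, 4.4) and ended near (2.4, 4.6).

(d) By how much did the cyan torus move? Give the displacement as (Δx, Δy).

(-2.6, -0.7)

The cyan torus started near (14.2, 1.8) and ended near (11.6, 1.1).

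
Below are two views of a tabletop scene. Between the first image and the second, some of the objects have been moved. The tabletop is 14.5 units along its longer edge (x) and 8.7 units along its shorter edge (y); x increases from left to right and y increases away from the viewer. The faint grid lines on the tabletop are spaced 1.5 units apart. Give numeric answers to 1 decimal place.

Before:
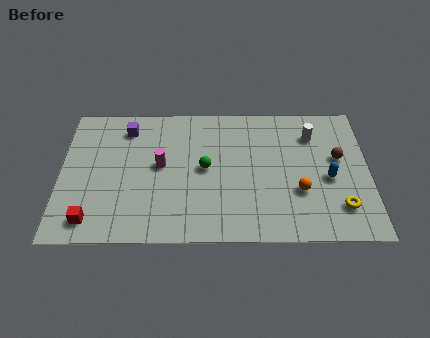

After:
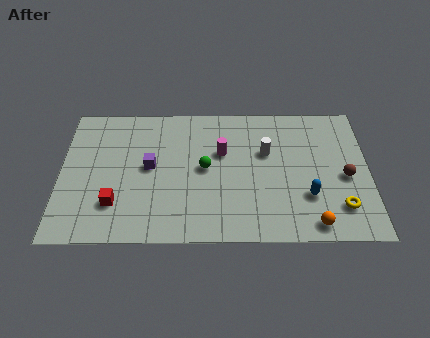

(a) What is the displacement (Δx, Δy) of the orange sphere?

(0.6, -2.0)

The orange sphere was at about (11.2, 3.0) and moved to about (11.8, 1.0).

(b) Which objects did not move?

the green sphere and the yellow torus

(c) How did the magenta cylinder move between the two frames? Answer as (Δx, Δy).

(2.9, 0.8)

The magenta cylinder was at about (4.7, 4.7) and moved to about (7.6, 5.5).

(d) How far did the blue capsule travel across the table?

1.5

From (12.6, 3.8) to (11.6, 2.7), the blue capsule covered √(1.0² + 1.1²) ≈ 1.5 units.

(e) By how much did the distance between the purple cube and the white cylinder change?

-3.2

They were about 8.8 units apart before and 5.6 after — 3.2 units closer together.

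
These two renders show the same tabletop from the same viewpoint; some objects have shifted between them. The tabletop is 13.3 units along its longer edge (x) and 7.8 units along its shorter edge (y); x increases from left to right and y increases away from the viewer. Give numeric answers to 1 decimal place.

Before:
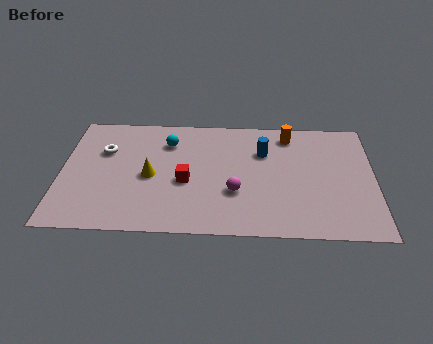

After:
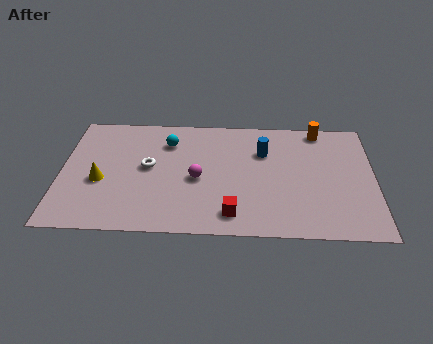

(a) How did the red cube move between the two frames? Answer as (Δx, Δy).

(2.0, -2.0)

From the two frames, the red cube sits at roughly (5.3, 3.3) before and (7.3, 1.3) after.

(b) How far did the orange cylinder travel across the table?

1.4

The orange cylinder was near (9.7, 6.6) before and (11.0, 7.0) after, so it travelled √(1.3² + 0.4²) ≈ 1.4 units.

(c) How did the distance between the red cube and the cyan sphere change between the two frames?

+2.7

The distance was about 2.7 in the first image and 5.4 in the second, so they moved 2.7 units further apart.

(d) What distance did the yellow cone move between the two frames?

2.1

The yellow cone was near (3.8, 3.6) before and (1.7, 3.2) after, so it travelled √(2.1² + 0.4²) ≈ 2.1 units.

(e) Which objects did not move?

the cyan sphere and the blue cylinder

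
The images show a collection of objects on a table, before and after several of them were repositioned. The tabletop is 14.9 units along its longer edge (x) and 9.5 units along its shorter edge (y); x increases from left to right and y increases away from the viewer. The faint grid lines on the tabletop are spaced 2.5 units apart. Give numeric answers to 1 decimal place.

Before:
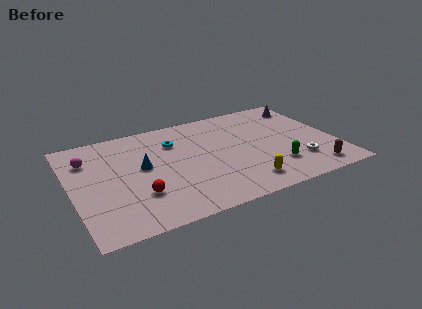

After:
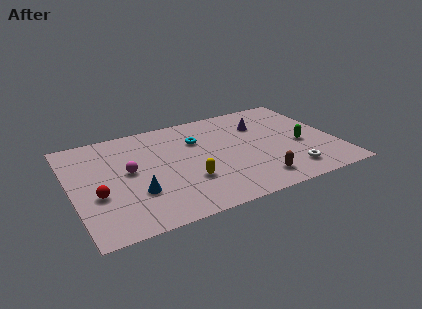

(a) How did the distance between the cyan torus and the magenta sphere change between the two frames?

-0.5

The distance was about 4.9 in the first image and 4.4 in the second, so they moved 0.5 units closer together.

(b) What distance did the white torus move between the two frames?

0.9

The white torus moved from about (12.5, 2.4) to (11.9, 1.7), a distance of √(0.6² + 0.7²) ≈ 0.9.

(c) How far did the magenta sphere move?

2.8

The magenta sphere moved from about (1.1, 7.0) to (3.2, 5.1), a distance of √(2.1² + 1.9²) ≈ 2.8.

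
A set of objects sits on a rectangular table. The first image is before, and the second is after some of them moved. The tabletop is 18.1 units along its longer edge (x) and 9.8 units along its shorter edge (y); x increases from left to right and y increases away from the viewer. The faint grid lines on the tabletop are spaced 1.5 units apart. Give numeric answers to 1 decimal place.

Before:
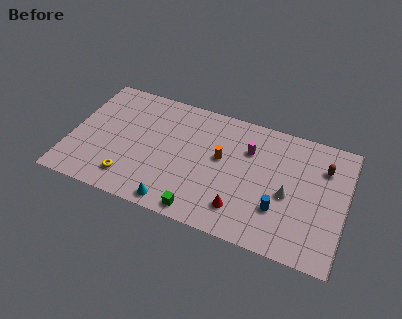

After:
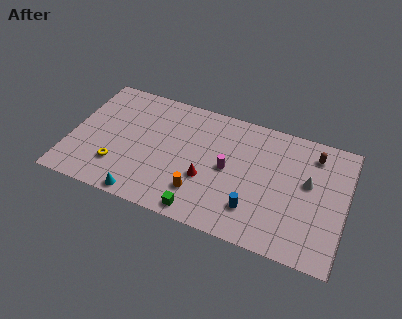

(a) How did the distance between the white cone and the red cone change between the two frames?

+3.2

The distance was about 3.6 in the first image and 6.8 in the second, so they moved 3.2 units further apart.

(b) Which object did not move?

the green cube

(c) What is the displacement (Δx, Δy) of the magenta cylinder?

(-1.2, -2.0)

The magenta cylinder was at about (11.6, 6.9) and moved to about (10.4, 4.9).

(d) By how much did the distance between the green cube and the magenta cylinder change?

-2.3

Before: roughly 6.4 units apart; after: 4.1. That's 2.3 units closer together.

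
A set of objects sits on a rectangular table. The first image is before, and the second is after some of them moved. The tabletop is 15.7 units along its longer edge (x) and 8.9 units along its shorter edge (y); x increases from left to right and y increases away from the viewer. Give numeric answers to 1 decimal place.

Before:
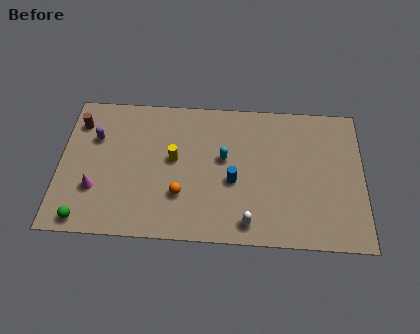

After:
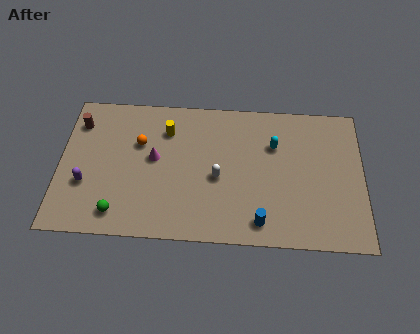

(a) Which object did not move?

the brown cylinder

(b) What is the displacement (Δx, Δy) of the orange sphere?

(-2.2, 3.1)

The orange sphere started near (6.3, 2.7) and ended near (4.1, 5.8).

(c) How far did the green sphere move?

1.8

The green sphere moved from about (1.4, 0.9) to (3.1, 1.4), a distance of √(1.7² + 0.5²) ≈ 1.8.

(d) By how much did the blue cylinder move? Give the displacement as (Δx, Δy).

(1.4, -2.4)

From the two frames, the blue cylinder sits at roughly (9.0, 3.7) before and (10.4, 1.3) after.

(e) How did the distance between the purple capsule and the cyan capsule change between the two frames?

+3.4

The distance was about 6.8 in the first image and 10.2 in the second, so they moved 3.4 units further apart.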